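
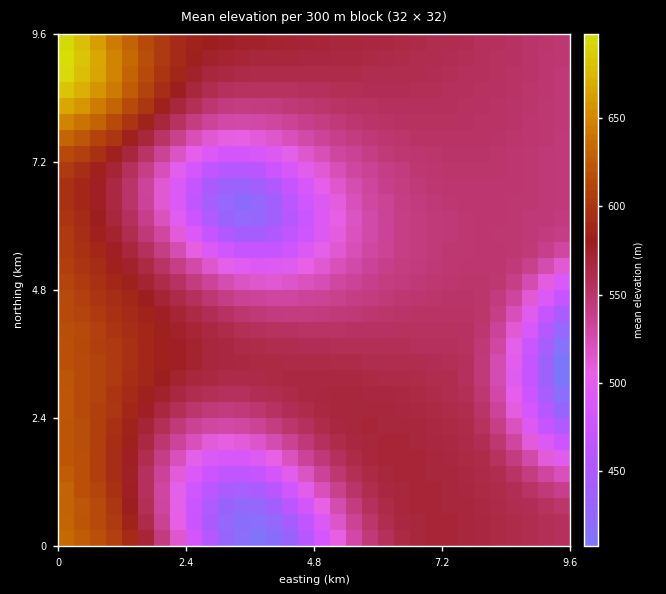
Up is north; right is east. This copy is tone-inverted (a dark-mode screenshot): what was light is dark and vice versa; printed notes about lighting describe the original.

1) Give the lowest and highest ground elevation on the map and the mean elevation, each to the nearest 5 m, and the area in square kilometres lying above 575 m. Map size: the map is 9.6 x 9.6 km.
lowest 395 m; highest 705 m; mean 550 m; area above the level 16.6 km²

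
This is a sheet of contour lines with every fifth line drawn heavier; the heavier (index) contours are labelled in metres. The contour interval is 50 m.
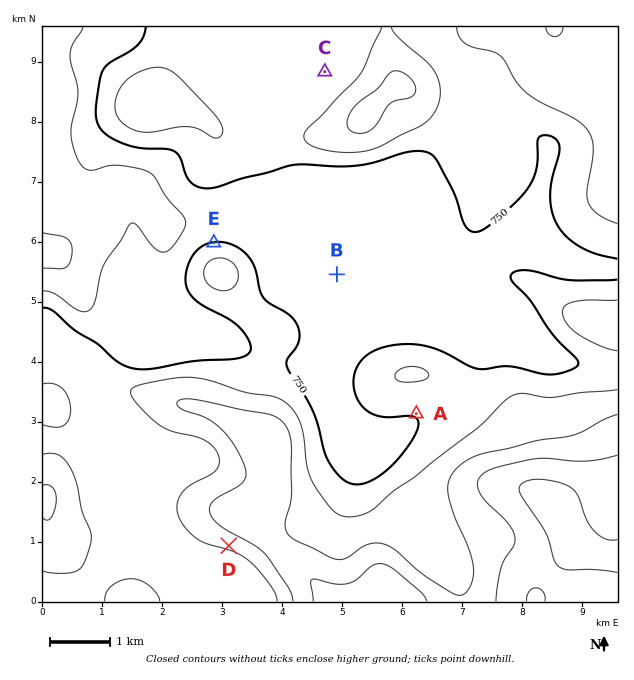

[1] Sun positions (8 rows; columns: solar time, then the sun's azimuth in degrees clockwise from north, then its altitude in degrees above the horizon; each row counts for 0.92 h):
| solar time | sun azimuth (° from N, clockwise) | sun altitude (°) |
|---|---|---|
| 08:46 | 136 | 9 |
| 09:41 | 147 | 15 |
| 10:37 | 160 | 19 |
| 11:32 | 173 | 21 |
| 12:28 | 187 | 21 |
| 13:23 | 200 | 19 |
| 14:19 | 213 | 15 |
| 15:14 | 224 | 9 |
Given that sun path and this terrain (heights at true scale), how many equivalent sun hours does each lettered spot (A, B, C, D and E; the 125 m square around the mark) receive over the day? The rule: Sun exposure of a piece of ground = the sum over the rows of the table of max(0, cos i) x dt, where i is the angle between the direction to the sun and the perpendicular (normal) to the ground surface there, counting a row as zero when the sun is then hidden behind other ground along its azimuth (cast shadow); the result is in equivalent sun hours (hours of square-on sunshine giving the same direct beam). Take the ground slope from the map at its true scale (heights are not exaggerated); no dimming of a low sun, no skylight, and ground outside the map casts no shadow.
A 2.3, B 2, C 2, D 3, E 0.9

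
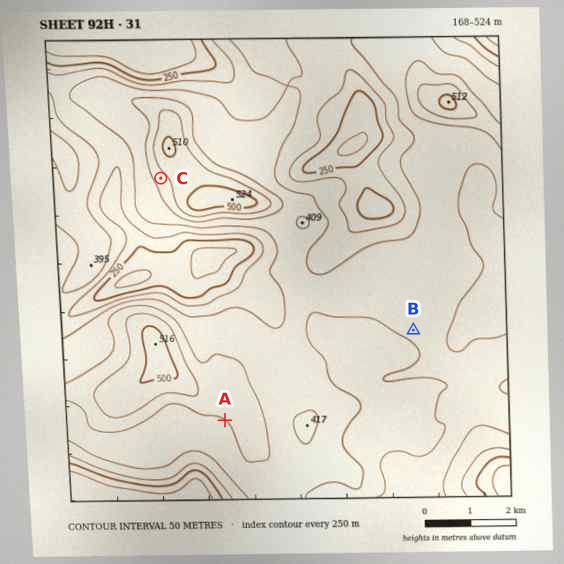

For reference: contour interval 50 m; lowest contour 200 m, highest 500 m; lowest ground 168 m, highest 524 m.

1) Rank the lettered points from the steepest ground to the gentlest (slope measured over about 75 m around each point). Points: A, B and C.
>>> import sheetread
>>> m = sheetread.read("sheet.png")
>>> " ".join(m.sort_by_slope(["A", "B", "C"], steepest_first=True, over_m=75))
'C A B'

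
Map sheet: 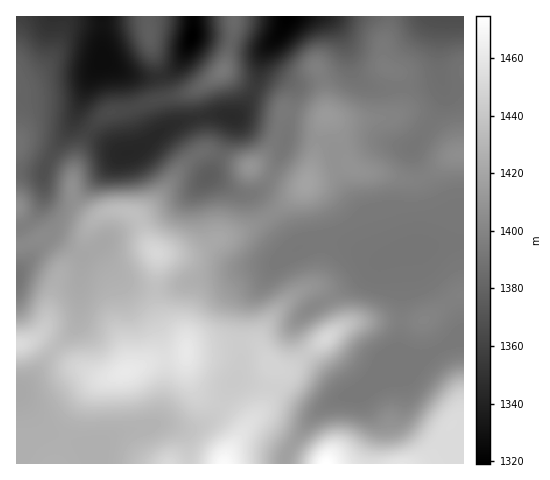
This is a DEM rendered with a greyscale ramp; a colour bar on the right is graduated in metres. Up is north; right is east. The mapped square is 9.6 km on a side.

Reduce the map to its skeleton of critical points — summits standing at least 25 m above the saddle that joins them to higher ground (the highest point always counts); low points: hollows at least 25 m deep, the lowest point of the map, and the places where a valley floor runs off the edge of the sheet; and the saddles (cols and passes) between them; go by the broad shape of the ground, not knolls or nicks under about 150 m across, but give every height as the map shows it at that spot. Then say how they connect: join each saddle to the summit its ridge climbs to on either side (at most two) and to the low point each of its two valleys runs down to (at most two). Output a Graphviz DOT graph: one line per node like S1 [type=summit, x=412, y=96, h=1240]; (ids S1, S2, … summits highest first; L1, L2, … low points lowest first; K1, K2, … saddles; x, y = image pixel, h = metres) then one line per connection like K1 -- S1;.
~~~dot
graph terrain {
  S1 [type=summit, x=327, y=463, h=1475];
  S2 [type=summit, x=224, y=462, h=1472];
  S3 [type=summit, x=223, y=70, h=1392];
  S4 [type=summit, x=150, y=32, h=1377];
  L1 [type=low, x=193, y=36, h=1319];
  L2 [type=low, x=287, y=19, h=1319];
  K1 [type=saddle, x=47, y=162, h=1368];
  K2 [type=saddle, x=90, y=130, h=1360];
  K3 [type=saddle, x=253, y=89, h=1355];
  K4 [type=saddle, x=159, y=76, h=1349];
  K1 -- S2;
  K1 -- L2;
  K1 -- L1;
  K2 -- S2;
  K2 -- S3;
  K2 -- L2;
  K2 -- L1;
  K3 -- S1;
  K3 -- S3;
  K3 -- L2;
  K4 -- S3;
  K4 -- S4;
  K4 -- L1;
}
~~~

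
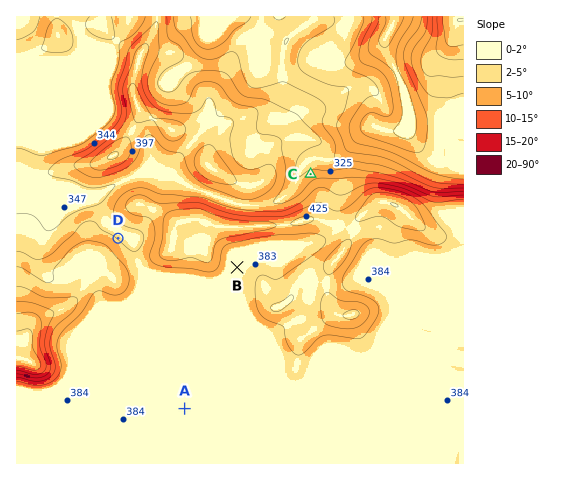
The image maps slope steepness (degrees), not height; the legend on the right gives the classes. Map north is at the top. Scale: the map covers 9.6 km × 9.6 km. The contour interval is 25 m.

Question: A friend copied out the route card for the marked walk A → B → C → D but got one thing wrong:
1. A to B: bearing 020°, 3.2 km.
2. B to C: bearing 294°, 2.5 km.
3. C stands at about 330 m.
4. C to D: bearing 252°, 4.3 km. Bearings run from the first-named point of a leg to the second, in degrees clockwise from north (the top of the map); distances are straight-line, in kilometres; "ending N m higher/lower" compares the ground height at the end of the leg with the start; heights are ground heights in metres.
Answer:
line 2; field bearing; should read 38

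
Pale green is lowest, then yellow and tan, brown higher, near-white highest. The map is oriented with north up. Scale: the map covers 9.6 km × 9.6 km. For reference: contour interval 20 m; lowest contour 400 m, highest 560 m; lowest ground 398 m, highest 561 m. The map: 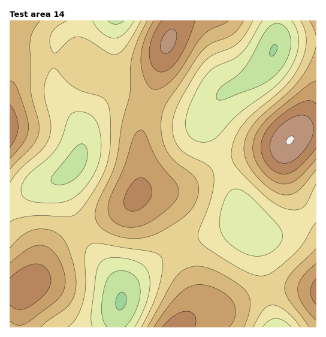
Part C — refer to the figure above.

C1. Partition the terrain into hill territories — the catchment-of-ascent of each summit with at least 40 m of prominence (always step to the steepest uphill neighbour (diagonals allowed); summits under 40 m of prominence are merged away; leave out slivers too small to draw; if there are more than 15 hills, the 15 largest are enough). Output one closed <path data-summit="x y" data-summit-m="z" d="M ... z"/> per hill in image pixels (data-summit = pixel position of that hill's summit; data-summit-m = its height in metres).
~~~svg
<path data-summit="168 42" data-summit-m="545" d="M277 20l-185 0-18 7-15 10-5 23 1 26 6 13 16 22 5 15-3 21-5 9-11 11-1 8 9 26 11 23 35 46 4 11 1 7 4-12 9-10 34-25 22-10 33-10 20-10-15-44-20-42-3-16 6-12 11-13 28-16 17-16 8-20z"/><path data-summit="290 141" data-summit-m="561" d="M316 20l-38 0-2 22-8 20-17 16-28 16-11 13-6 12 3 16 20 42 14 41 7 10 9 5 16 1 13-4 28-21z"/><path data-summit="25 288" data-summit-m="534" d="M64 175l-44 21-10 3 0 128 107 0 4-26-1-15-38-52-18-43z"/><path data-summit="176 327" data-summit-m="533" d="M245 222l-62 22-42 27-12 11-6 11-6 34 157 0-15-83-5-11z"/><path data-summit="10 128" data-summit-m="535" d="M91 20l-81 1 0 178 10-3 17-9 24-10 13-11 5-9 3-12-1-13-4-11-20-30-3-16 0-15 5-23 7-6z"/><path data-summit="316 292" data-summit-m="527" d="M316 209l-21 17-16 7-17 1-12-5 9 15 5 37 11 46 41 0z"/>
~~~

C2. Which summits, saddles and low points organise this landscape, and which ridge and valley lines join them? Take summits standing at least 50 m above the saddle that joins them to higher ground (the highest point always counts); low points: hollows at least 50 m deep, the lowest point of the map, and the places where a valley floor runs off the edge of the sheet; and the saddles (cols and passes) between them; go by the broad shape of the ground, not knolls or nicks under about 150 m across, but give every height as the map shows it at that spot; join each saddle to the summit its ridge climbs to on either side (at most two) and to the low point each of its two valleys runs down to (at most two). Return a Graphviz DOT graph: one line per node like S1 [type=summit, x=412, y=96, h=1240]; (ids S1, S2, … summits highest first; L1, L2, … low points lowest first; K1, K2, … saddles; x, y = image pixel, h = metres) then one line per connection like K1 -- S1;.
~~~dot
graph terrain {
  S1 [type=summit, x=290, y=141, h=561];
  S2 [type=summit, x=168, y=42, h=545];
  S3 [type=summit, x=10, y=128, h=535];
  S4 [type=summit, x=25, y=288, h=534];
  S5 [type=summit, x=176, y=327, h=533];
  S6 [type=summit, x=316, y=292, h=527];
  L1 [type=low, x=121, y=301, h=398];
  L2 [type=low, x=274, y=50, h=399];
  L3 [type=low, x=73, y=166, h=415];
  K1 [type=saddle, x=147, y=106, h=493];
  K2 [type=saddle, x=267, y=291, h=468];
  K3 [type=saddle, x=80, y=229, h=467];
  K4 [type=saddle, x=178, y=246, h=466];
  K5 [type=saddle, x=54, y=61, h=461];
  K6 [type=saddle, x=309, y=215, h=456];
  K7 [type=saddle, x=223, y=165, h=455];
  K1 -- S2;
  K1 -- L2;
  K1 -- L3;
  K2 -- S5;
  K2 -- S6;
  K2 -- L1;
  K2 -- L2;
  K3 -- S2;
  K3 -- S4;
  K3 -- L1;
  K3 -- L3;
  K4 -- S2;
  K4 -- S5;
  K4 -- L1;
  K4 -- L2;
  K5 -- S2;
  K5 -- S3;
  K5 -- L3;
  K6 -- S1;
  K6 -- S6;
  K6 -- L2;
  K7 -- S1;
  K7 -- S2;
  K7 -- L2;
}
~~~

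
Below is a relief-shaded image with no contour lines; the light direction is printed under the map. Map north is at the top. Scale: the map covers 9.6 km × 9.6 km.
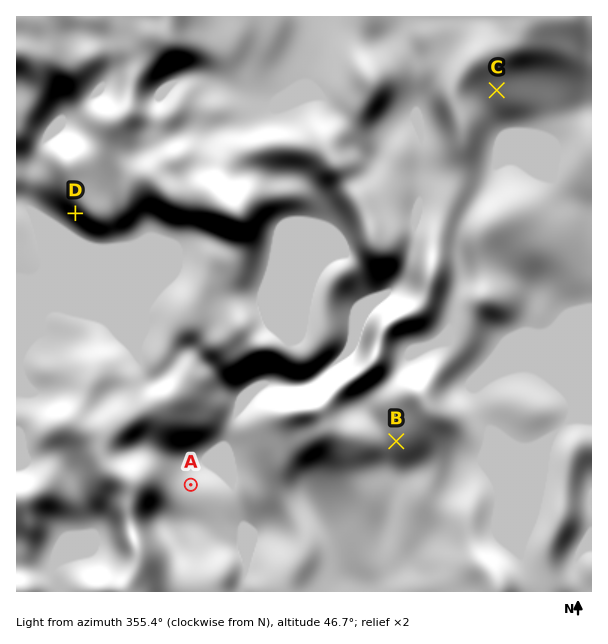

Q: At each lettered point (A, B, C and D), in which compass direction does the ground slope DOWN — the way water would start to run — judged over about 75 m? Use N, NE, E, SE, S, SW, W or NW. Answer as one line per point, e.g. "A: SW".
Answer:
A: NE
B: SW
C: S
D: SW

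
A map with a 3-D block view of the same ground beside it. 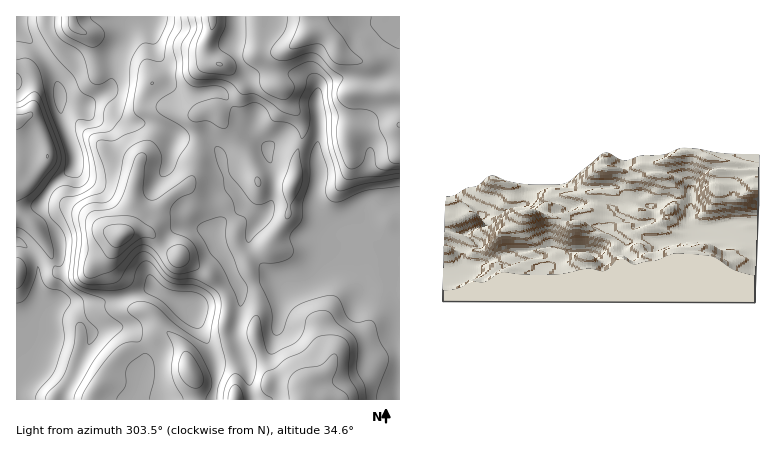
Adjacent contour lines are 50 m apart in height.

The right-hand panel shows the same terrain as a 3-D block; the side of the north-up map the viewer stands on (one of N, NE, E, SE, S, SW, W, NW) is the S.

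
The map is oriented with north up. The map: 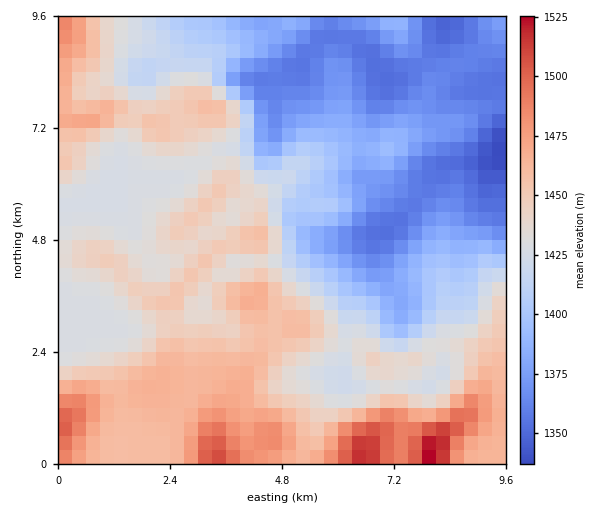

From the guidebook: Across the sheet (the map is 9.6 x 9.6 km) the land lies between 1335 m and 1530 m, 1420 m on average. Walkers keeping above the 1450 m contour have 25.2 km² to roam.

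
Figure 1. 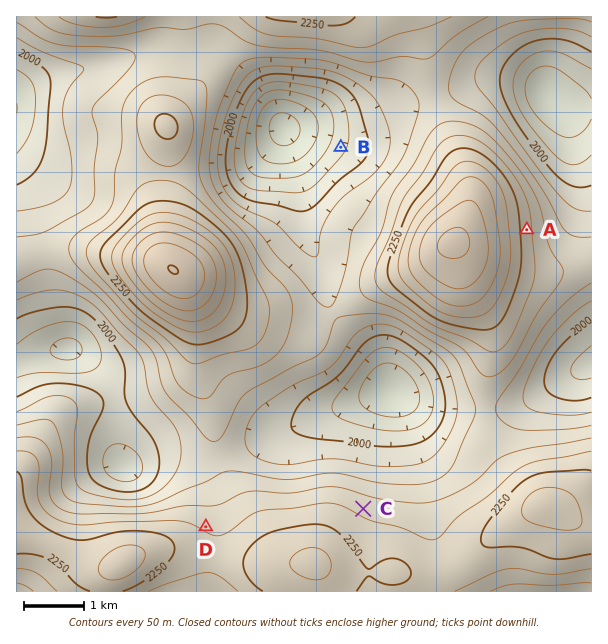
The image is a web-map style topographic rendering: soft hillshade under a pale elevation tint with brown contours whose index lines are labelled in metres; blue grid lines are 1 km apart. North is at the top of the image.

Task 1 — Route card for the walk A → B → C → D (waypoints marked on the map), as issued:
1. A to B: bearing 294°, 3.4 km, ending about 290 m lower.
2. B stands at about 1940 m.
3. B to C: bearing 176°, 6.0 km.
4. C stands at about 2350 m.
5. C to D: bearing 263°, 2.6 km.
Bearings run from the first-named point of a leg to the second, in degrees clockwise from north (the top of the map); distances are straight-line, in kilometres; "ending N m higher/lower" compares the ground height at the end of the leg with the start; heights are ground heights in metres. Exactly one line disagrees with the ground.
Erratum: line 4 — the height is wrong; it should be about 2190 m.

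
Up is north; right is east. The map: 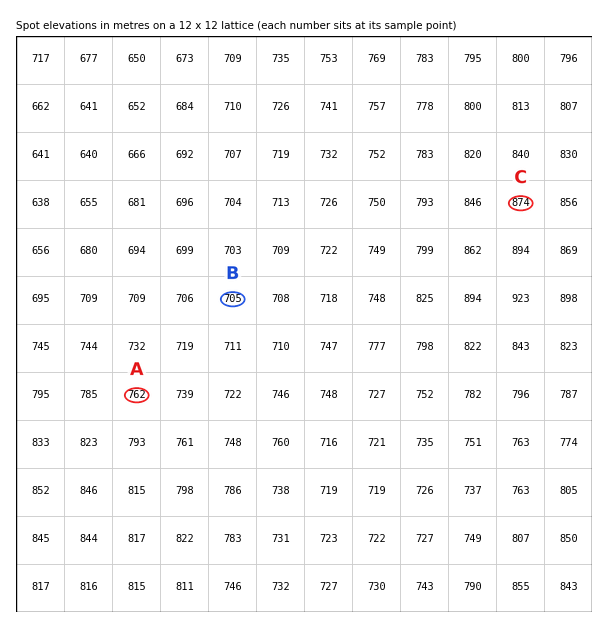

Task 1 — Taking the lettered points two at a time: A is higher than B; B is lower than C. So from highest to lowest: C A B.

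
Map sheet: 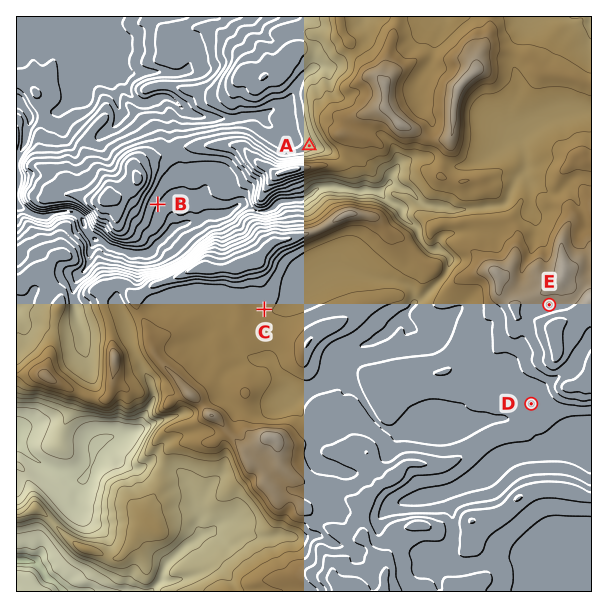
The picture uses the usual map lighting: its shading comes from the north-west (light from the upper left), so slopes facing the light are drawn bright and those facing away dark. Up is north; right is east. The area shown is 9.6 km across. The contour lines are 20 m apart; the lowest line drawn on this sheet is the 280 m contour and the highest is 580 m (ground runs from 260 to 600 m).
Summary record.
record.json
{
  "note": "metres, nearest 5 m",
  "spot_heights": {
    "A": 430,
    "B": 400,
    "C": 500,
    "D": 505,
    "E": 555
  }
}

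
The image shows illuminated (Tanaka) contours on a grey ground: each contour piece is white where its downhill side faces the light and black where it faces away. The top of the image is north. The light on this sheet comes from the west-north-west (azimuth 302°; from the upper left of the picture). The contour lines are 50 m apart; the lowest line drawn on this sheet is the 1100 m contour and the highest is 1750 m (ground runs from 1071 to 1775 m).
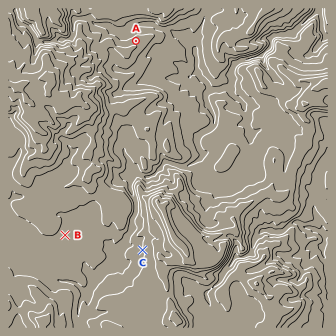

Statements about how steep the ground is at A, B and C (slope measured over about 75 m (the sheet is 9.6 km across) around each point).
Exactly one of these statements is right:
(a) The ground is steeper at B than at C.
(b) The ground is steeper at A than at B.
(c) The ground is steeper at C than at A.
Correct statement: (b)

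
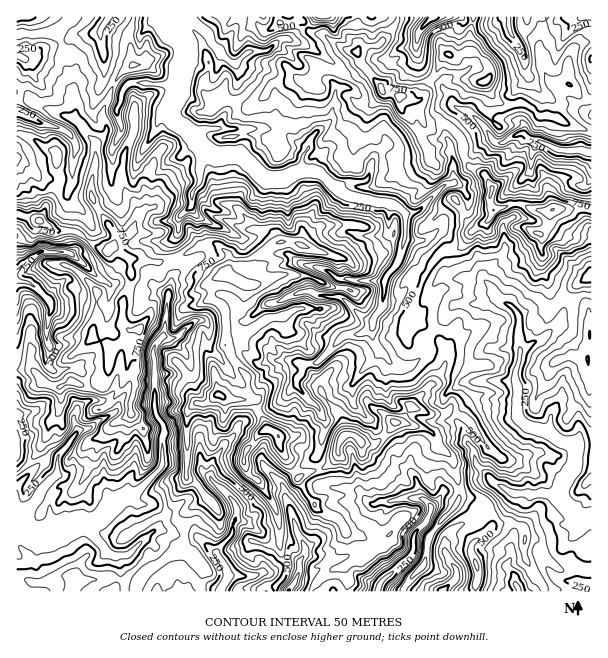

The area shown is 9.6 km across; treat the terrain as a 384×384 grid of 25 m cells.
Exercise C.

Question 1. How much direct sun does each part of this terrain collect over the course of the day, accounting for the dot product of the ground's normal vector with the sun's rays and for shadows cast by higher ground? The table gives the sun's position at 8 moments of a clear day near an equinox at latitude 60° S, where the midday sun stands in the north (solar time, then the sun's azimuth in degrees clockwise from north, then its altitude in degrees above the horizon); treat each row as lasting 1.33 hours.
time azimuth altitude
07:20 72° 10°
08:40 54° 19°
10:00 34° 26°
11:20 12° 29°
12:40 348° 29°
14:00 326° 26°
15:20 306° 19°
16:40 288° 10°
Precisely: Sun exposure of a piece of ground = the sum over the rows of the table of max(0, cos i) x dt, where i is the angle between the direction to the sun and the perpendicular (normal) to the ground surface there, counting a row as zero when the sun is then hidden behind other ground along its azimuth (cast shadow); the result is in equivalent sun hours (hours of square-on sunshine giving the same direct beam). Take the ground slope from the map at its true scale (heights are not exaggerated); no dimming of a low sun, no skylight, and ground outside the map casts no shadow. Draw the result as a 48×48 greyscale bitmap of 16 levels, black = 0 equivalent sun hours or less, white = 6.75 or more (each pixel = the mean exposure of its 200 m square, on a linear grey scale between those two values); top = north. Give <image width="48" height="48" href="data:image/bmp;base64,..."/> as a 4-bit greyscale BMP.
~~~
<image width="48" height="48" href="data:image/bmp;base64,Qk32BAAAAAAAAHYAAAAoAAAAMAAAADAAAAABAAQAAAAAAIAEAAATCwAAEwsAABAAAAAAAAAAAAAAABEREQAiIiIAMzMzAERERABVVVUAZmZmAHd3dwCIiIgAmZmZAKqqqgC7u7sAzMzMAN3d3QDu7u4A////AGVnhlRpdWZnNrypJpZGYxiEIFhmZTWquszLu9y8pnZlVEN6c4hGMRKVJDaIgkmFVrvM2pzNy3VZhDITY6qZYxAplySoRGmLmpu7zKYTq6ipJXMkUkhleEIjhEiYZHeqqamavJeUKKpzEYu4YxWDaJdCg0qkRYmZqoZniZvLg3YzQTdmUyE6usoxdDeqh7qpqnlkREi7y3gzMiJWQjS7rLzGO0R5zuqahlaHMlVpdnNlYyM3IoqIlminBqZ73M24RHRohFU0Z2QHYSJFEpmHUiMRJHrcYjNHdEcnqDISFJlmITSSFzEBElVzY1lhARSGmqRTNjIRIUhiJVYRFpcSElZDQ1gwFHlVeJYyZENBQiZiGKQDeFdlNERFQ7cjvaiaeIpBKVJiMyZiMroFc2eiamIhSpM83e7HV2VzEnYiQxUwQSqb7bnO/aITm4KczadSJWmmIhSEVBQgJALP7ciOx43HV2nKhzFYRDFGEXY4Ylp0AhF6vJO7eeqazKuphmY3ZFEDABI4QjjMmruniTe8vd79dsy4hnc0dlediodWYku7rai7d5qXrd7tyXiIZUdEZ3q3mJdnYRWYuY3Ltq2YjLus2nUzVYdiaJmKUohocluJtrh2QBXLmaVHqoi8t5vJeapWqEmHUXmJmIhkEZeLyVVneZdmd2zcualrypqGURB5qZdDV4VEaYd3i6l2hlN7qbtszLmcxCIDeJuEZiIjdXmXmrq6h3dXirpomamYqTcwOXSsyGdnE2mqiLzMx2h2istGaYi5eTmImHUxN4VAJUWpl1d3RFVXrJQ0hrmYdhenQ0ZTIAN4qVZoiphkQ0FHi1IhKHRHdle8ucurmYcQEzepZVQzU0JFVQR4dFJHeIZ73typkgAUqUSbkzIRNlNFIgAAAVh8zO6ne962ElruypV82WEAEkZhEUEABMy3ZVnO/pe93szNp4ZVe5QBEDRFViNc3HjLm8fddZve3MqHiYhqVpt0FKxkMq7KuG27k0SFmp7/393//stptVmnECVTQ//qhnuazJdanO3///zcpjJCSFeYyt///8zYirqMzcpK7+vd3fyFQxElFKZ5e+vc7buIepl6zMuo3vx1aschFoZjIRJt15rsird2eamIqb2YzLdBEiJFZIh2Rjjuzpv//WdpaamIe1aoZVRGVHaYYnd3iEjO3b2odkjddqd5aduWMhRohDZXVDVWp0qoWHIAAN22N9pYeLlDaGaZZBaFUiM2ZZySQhEhN3Iki6pYh4UhEzJGZTFlQQNHq9o0chZqyyWsqqlKlmi6dIhWZDNGZANVeFA0RWzJdKzJmpta6WaJusuVRSNIhlm8pjIDispmWsyauXphElZ6yqy5h5ciNtvvpFZ2iaeKq8y6qqqkJIaLnKqojJZmStyqoxe6qoaqm3epqpmryWZ4pzi9yLpUaGiIhWVt2mirmAFIu6eavNh5dkACe4Z7uVVmjO3d2Umrtoh2eIipnJdoY3NBAnrc/diFvt3MpYqp6+3cdljKiYeUSHnKls/uzdpln/t5mKuLvg=="/>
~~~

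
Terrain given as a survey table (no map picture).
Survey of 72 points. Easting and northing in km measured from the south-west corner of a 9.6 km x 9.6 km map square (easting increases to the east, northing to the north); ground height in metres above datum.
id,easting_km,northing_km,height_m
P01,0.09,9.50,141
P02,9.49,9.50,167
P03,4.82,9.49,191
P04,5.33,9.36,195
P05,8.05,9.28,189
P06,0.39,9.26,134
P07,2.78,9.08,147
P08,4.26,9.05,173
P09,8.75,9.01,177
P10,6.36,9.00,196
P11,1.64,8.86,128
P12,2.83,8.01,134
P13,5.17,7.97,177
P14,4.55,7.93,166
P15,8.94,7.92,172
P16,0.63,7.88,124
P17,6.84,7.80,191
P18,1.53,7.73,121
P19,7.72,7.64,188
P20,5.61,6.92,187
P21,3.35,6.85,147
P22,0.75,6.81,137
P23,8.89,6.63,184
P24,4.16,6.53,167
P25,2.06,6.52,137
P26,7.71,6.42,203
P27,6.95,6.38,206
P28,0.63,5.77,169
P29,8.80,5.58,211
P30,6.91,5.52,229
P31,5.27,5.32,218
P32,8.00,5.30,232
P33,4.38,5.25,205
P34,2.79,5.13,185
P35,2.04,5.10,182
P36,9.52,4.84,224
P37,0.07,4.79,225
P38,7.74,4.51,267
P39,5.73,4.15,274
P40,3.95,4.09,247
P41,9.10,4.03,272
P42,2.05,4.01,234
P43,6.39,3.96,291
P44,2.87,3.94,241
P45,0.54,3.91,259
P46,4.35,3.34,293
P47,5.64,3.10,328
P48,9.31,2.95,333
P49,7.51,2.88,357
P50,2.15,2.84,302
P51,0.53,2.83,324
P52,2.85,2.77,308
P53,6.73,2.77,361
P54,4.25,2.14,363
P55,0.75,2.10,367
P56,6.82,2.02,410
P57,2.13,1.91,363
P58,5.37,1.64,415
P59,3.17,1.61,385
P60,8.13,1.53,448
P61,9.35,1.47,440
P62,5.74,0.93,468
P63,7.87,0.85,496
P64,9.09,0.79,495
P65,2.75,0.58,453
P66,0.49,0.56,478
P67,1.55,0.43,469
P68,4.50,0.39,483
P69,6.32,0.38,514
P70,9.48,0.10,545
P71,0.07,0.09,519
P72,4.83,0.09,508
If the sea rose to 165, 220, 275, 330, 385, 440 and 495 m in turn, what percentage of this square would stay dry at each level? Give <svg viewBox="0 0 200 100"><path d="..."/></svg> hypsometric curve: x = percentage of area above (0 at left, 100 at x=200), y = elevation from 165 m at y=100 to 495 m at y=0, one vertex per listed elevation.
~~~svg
<svg viewBox="0 0 200 100"><path d="M165 100l-61-17-24-16-20-17-18-17-17-16-16-17"/></svg>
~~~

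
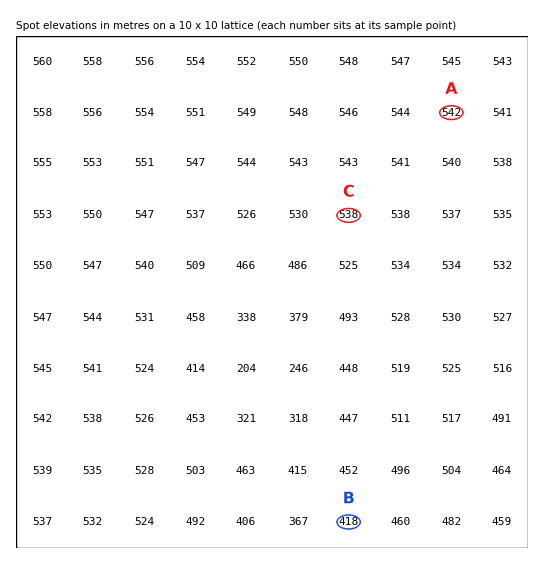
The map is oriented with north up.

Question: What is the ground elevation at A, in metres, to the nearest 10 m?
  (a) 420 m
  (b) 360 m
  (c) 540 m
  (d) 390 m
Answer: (c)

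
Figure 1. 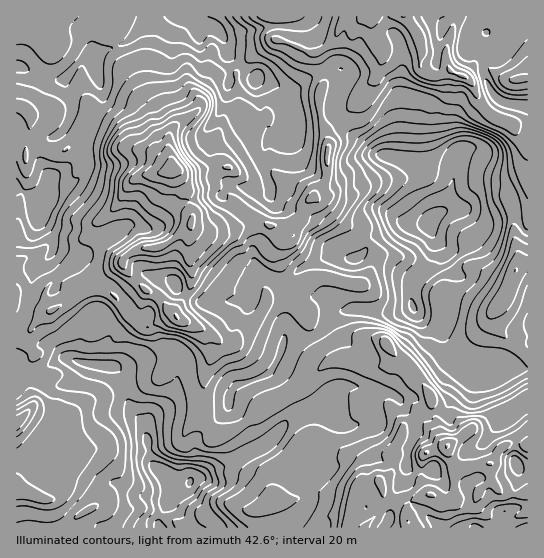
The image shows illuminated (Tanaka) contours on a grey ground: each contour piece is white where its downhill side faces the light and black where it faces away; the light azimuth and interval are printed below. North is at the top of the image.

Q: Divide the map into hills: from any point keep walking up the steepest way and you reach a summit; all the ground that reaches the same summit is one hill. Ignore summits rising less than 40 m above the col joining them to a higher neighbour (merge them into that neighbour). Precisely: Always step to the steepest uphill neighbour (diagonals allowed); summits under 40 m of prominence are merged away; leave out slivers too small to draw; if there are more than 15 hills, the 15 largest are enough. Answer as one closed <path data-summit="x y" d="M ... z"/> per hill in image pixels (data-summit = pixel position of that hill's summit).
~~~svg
<path data-summit="171 166" d="M194 16l-178 1 0 345 11 11 12 0 22-14 10 0 15 5 28 3 6 7 9 31 15 20 8 38 24 20-9 17-26-4-27-13-7 1-21 15-18 18-6 11 147 0 3-10-23-25 0-11 24-13 16-4 30-16-14-28-17-16 4-15 6-6 5 0 24-9 9-12 9-20 13 0 20-8 11-16 9-7 31-1 29 2 13-5 1-19 20-27 3-21-6-19 16-15 7-20 2-18-36-5-43-11-26-20-12-11-4-8 0-11 10-25-1-9-11-1-12 4-22 16-11 3-17-10-12-1-18-17-11-8-7-20-11-8-7 0-2 2z"/><path data-summit="447 446" d="M413 307l-15 6-29-2-31 1-9 7-11 16-20 8-13 0-9 20-9 12-24 9-5 0-6 6-4 15 17 16 14 28-30 16-16 4-24 13 0 11 23 25-2 10 318-1 0-157-15-3-12 5-6 0-8-4-22 0-14-15-8-16-3-12-18-8-7-6z"/><path data-summit="403 17" d="M471 16l-276 0 0 2 7 10 8-1 5 2 9 10 4 16 11 8 18 17 12 1 17 10 11-3 22-16 12-4 11 1 1 9-8 20-2 16 4 8 12 11 26 20 43 11 36 5-2 18-9 24 20-2 22 12 29-4 13 16 1-126-25-4-12-12-8-18 0-8 6-8 3-10-6-15-12 1-3-3z"/><path data-summit="17 423" d="M71 359l-10 0-22 14-12 0-9-10-2 0 1 165 44 0 7-11 18-18 21-15 7-1 23 12 25 5 5 0 4-3 5-12-11-13-13-9-8-38-16-23-9-31-8-6-25-1z"/><path data-summit="517 270" d="M463 209l-16 0-16 10-2 8 6 14-3 21-20 27 0 17 3 5 7 6 18 8 3 12 8 16 14 15 22 0 8 4 6 0 12-5 14 2 1-135-14-17-29 4z"/><path data-summit="518 79" d="M527 24l-26 24-11-8 2 11-9 14 1 12 11 20 8 6 22 4 3-1z"/>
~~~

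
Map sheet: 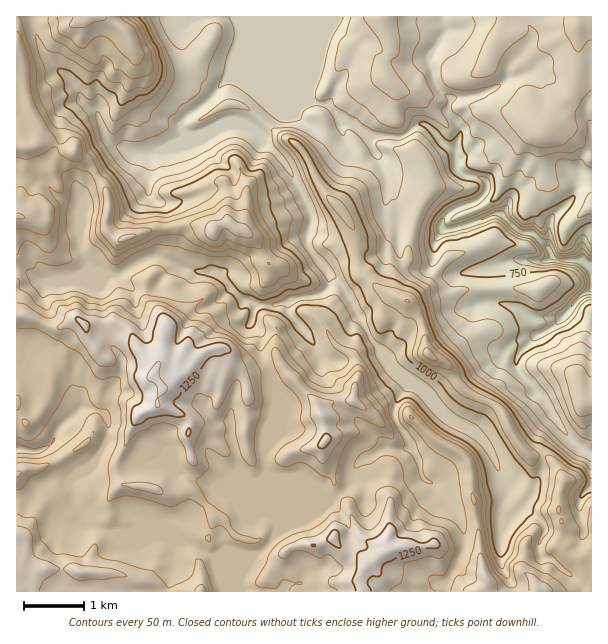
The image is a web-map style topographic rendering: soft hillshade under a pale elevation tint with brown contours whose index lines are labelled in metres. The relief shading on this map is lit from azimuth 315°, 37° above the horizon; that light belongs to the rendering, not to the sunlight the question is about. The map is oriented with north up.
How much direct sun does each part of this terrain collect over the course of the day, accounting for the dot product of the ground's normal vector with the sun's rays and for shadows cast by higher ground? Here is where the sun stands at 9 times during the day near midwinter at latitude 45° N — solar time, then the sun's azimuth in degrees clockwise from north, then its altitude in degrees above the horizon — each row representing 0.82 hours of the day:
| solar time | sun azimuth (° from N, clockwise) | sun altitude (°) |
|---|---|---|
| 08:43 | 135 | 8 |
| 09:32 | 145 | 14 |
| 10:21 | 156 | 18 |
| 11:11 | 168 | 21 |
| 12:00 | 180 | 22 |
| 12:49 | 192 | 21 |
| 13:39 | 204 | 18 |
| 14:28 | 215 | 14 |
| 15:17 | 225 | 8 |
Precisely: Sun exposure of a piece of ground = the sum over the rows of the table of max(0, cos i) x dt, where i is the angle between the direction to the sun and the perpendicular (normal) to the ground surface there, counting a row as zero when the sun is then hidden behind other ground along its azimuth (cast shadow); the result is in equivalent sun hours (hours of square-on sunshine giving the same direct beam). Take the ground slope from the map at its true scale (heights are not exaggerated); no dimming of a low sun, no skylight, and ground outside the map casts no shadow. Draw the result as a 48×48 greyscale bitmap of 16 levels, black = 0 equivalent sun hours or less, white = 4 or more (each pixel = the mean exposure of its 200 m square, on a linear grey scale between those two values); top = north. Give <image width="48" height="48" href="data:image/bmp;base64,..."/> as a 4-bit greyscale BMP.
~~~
<image width="48" height="48" href="data:image/bmp;base64,Qk32BAAAAAAAAHYAAAAoAAAAMAAAADAAAAABAAQAAAAAAIAEAAATCwAAEwsAABAAAAAAAAAAAAAAABEREQAiIiIAMzMzAERERABVVVUAZmZmAHd3dwCIiIgAmZmZAKqqqgC7u7sAzMzMAN3d3QDu7u4A////AIiYmpmaqWRFaIiph4iZh6qYd2NZM4ZEWIipqZh0NGZVZ4ZomYdVeph3m2V0F2EkiIdDISESRnd1d4doyruqeLzdy4ZjETJKmIZENGZndndomJqEbNzIZom824VTI2WYZYZWZkZ3h4iYioZ2IRN1Y0USM0ZkMjc3dSV3d3mYiIh3mWdndCIUQkQxAUZlQxOJZ0WIiIiIiaqIdnh3d3UmNFVDI1eGVUenRnd4eIirztu5V4iIh3d0VnZVVXh3ZnRWUrh3d3e9yWeGeIiIiIiUVTJVV4hlZnZotbuoh2djI1d5mIiIiJuHdlZ2iId2Z5l1VSR6qXeHd3jJiZqKy8yodnZmiZlVeduBAQACi5V6iIiGmZh2e9y6mFRIq7QmjKUgAtuENZdqmZu6lph3Qze8uap6thA3qyAAJ7uYVWZq67mKiIiId3ZXe9W8MANotSESe3eqdTZ4z/xlmYiId6h3vFSjAUi7gyM2vYeKmJmVSIZnqpuYeIRrtDQRNq3aISNpmmeJmYhml6qqmpd4m0AEZDMDWcpAAkWJl3iImaqaqXrKmaZ4txAjVTNXrJIAI0iphXh4mr23Z4eKiJZpYjIRE0ad/5MhI2iGRId4q8iKhmZpmXRHQ0V2NGedxBJFRSIQEoiJrIepVXVjRSEzREeERYp1IRRnhjASIqvNy4iGJoYzAAA1U2hUN8mWMjNoiGQREstEllVRJVQRIkRjN6dVOKmYQzM0VXZAFDEUEAASMwA0RjQQJTNFiovIVVVDRp3YJDMgAAACIANHg2rupSA1qphDVniZvMvNgFNDIjM1ZUQyJpnO/thKyEEANDRFVUWapliIh2Z0NkIzWHmqtzSKhCIiJ3VEMhARE6nMqIraU1mr3MuFM0eodENnRau5hSAAFpvJeK3//Lvf//6UAlupmWVmQkaaq7Qc7M24Z71q7+3dzetlZUSKl2VYYAElYQSq3OuZd3ggA1eGWVQliWaqZEZpk1EAEs2GvWZ4h2dgAAAAAyRVVWnHVWd43UiWObzFW1VFh4ZBACQyESVmZYx0Vmd3v/pJ94rLZmVJiZVDIkNWZDZ2RacRNmZ3iqqlvImqhXioq5EiMgABRFJkN5MQJFZ3dRFrm6mGiJma7WISMyERA2ETWnMzRFeIZVjMq6qZzM25tyI1VVQxEgAEvENFVYmHQ2iJms3/6maGNER4mIZlMAJHoxRlVkETJripq93MuWhSAUe5qpeIZEVzACVlat6BW5m7upiJmHdCI1fMqYlWqppSEVZoqqme6Ky7mHZneYVWVIedu6mmSJRGZjSKqZrNqnZmZnZnmoZneryt/rmaYzV4h3mYmqqYd8uERmZnmodli8zc3bmJlmeIiHaXiZdVWqvNlUZomYd4vPu8yXeIiIiIiIeJd2ZlZ2aJqZeIiYWL3ru7lkVomIiIiId4h3mHdmVomYmYiFWd3KupUkVmmYiIiIdnh4iJlmZnmpiZmUaL27umM0ZmeIiIiIdWiZd3iGZmeIiImlaIibpRJFZ2RXiIiId1iZh3iJl2d4iIeA=="/>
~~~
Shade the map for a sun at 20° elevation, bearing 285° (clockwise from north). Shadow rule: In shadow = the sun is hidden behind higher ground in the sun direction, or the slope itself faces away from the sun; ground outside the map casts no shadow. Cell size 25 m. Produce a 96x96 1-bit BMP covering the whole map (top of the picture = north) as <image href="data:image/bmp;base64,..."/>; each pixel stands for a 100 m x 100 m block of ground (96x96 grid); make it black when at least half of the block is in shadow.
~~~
<image width="96" height="96" href="data:image/bmp;base64,Qk2+BAAAAAAAAD4AAAAoAAAAYAAAAGAAAAABAAEAAAAAAIAEAAATCwAAEwsAAAIAAAAAAAAA////AAAAAAAAAAAAgAAAAAAAAAAAAAAAAAAAAAAAwAAAAAAAAAAAAAABwAAAAAAAAAAAAAABwAAAAAAAAAAAAAADwAAAAAAAAAAAAAADwAAAAAAAAAAAAADDwgAAAAAAAAAAAADDxgAQAAAAAAAAAAGHwgAQAAAAAAAAAAAHwQAAAAAAAAAAAAAHwAAAAAAAAAAAAAAHwAAAAAAAAAAAAAAHwAAAAAAAAAAAAAAHwAAAAAAAAAAAAQAHwAwAAAAAAAAAAYAHgA4AAAAAAAAAAAAHgA4AAAAAAAAAAAAPgA8AAAAAAAAAAAAPgAMAAAAAAAAAAAAPgAMAAAAAAAAAAAAPgAMAAAAAAAAAAAAPAAgAAAAAAAAAAAAOABgAAAAAAAAIAAAcADAAAAACAAAPAAAAACAAAAAGAAACAAAADAAAAAAAAAAAAYAAHgAAAAAAAAAAAwcAHwAAAAAAAAAABx4APwAAAAAAAAAABxwAPgAAAAAAAAAABjgAOAAAAAAAMAAAAgAAYAAAAAAAEIAAcAAAAAAAAAAAEAAAeAAAAAAAAAAAAAAAfgAAAAAAAAAAAAGAfgAeAAAAAAAAAAAAPAA/AAAAAAAAAAAAMAB+AAAAAAAAAAAAIAD4AAAAAAAABAAAMAHwAAAAAAAABAAAEAfgAAAAAAAADAAAIAfAAAAAAAAACAAAIA/AAAAAAAAwAAAAAA/AAAAAAAAQAAQAAA/AAIAAAAAAAAAAAA/AAAAAAAAAAAAAAA/AAPAAAAAAAAAAAB+AAHgAAAAAAAAAAB8AABwAAAAAQBwAAB4AAB8AAAAAABwgAAwAAA8AAAAAAAAwAAAAAAMAAAAAAAAAAAAAAAMAAAAAAAPAAAAAAAcAAAAAAAPAABgAAAIAAAAAAAGAABwAAd4AAHgAAAAAABwAA94AAD4AADwACDwAA44AAB8AIH4ACB4AAw4BAAIAAHgAAB8AEIQDgAAAAPAAAB/AdIADwIAAAeAAMB/4RIADwPAAAeAAcA+fAIADgPgAAcAAMA/HwAABAPgAAcAAAAfhwAAAAPwAAYAAAAP4wAAAgPgAAYAAAAAOQAAAgfAAAYAAAAAGAAAAAeAAAAAAAAAAAAAAAcAAAHAQAADAAAAAA+AAAiA4AAHAAAAAB+AAAwA4AAGAAAAAH+AAAgBwAACAAAAAP+AAAADgAAAAAAAAP8AAAADAAAYAAAAAHwAAAAAAAAQAAAAAHgAAAAAAAABAAAEEDAAAAAAAAOAAAAAGDAAAAAAAAGAAAAAEAAAAAAAAAAAAAAAAAAAAAAAAAAAAAAAYAAAAAAAAAAAAAAAQAAPAAAAAAAAAAAAwAAPwAAAAAAAAAAA4AAP4AAAAAAAAAAA4AAH4AAAAAAAAAAA4AAH4AAAAAAAAAAA4AAH4AAAAAAAAAAA4AAP4AAAAAAAAAAB4AAP4AAAAAAAAAABwAAPwAAAAAAAAAABwAAfwAAAAAAAAAABgAA/gAAAAAAAAAABAAA/AAAAAAAAAAABAAA+AAAAAAAAAAAAAAD8AAAAAAAAAAAA="/>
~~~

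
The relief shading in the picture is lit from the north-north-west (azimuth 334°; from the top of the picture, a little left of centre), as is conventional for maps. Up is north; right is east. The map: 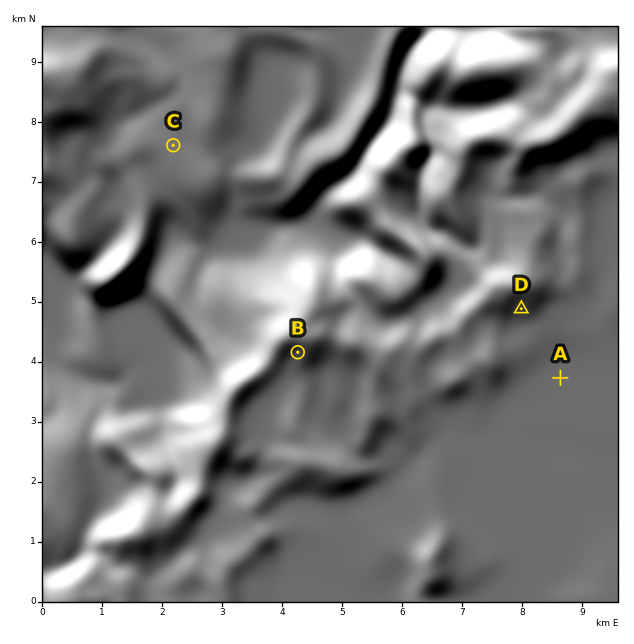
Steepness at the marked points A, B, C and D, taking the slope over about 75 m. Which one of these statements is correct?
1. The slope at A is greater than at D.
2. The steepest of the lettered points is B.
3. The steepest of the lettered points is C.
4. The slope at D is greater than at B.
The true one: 2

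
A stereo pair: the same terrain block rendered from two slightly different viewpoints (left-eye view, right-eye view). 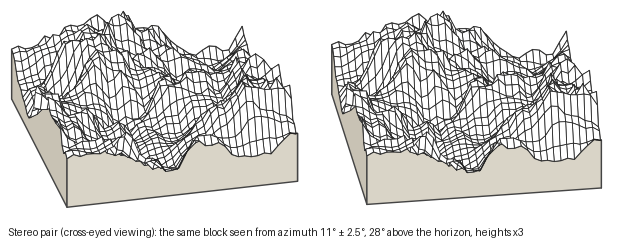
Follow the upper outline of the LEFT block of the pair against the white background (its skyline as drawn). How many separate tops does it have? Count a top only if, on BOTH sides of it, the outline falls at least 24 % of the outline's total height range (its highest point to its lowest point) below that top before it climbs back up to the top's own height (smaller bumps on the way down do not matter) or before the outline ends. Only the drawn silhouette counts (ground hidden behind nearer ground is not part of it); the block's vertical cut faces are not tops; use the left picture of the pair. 2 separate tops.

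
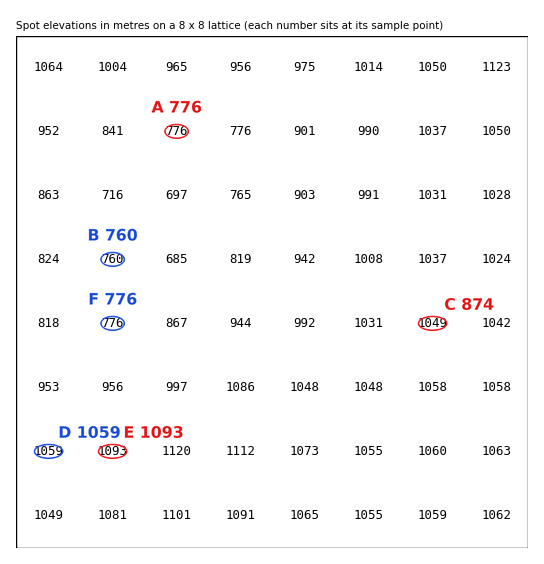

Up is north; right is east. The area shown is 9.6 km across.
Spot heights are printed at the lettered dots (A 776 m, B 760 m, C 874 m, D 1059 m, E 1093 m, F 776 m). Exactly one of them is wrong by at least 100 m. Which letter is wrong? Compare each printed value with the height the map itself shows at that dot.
C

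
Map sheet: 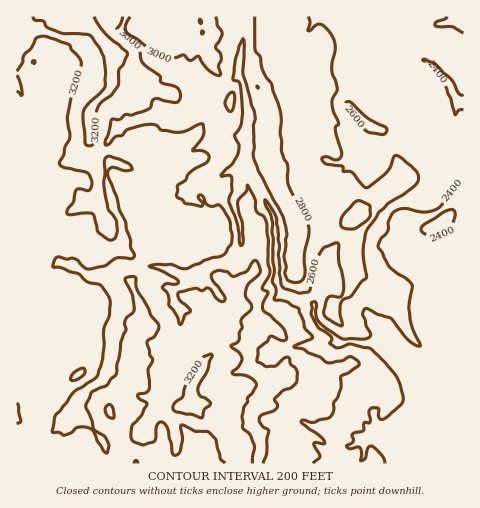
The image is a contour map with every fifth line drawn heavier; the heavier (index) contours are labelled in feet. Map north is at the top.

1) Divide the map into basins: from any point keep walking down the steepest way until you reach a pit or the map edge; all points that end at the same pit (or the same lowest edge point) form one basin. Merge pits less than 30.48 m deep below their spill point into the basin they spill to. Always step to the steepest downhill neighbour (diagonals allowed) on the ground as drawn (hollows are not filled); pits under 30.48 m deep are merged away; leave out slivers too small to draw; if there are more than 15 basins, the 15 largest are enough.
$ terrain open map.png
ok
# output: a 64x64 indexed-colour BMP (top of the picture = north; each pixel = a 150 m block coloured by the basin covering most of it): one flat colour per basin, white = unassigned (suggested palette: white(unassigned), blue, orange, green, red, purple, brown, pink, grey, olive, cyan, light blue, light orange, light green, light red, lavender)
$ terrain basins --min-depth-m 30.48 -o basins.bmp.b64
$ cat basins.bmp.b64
<image width="64" height="64" href="data:image/bmp;base64,Qk12CAAAAAAAAHYAAAAoAAAAQAAAAEAAAAABAAQAAAAAAAAIAAATCwAAEwsAABAAAAAAAAAA////ALR3HwAOf/8ALKAsACgn1gC9Z5QAS1aMAMJ34wB/f38AIr28AM++FwDox64AeLv/AIrfmACWmP8A1bDFABEREREREREREREREREREREREREREREREREREREREREREREREREREREREREREREREREREREREREREREREREREREREREREREREREREREREREREREREREREREREREREREREREREREREREREREREREREREREREREREREREREREREREREREREREREREREREREREREREREREREREREREREREREREREREREREREREREREREREREREREREREREREREREREREREREREREREREREREREREREREREREREREREREREREREREREREREREREREREREREREREREREREREREREREREREREREREREREREREREREREREREREREREREREREREREREREREREREREREREREREREREREREREREREREREREREREREREREREREREREREREREREREREREREREREREREREREREREREREREREREREREREREREREREREREREREREREREREREREREREREREREREREREREREREREREREREREREREREREREREREREREREREREREREREREREREREREREREREREREREREREREREREREREREREREREREREREREREREREREREREREREREREREREREREREREREREREREREREREREREREREREREREREREREREREREREREREREREREREREREREREREREREREREREREREREREREREREREREREREREREREREREREREREREREREREREREREREREREREREREREREREREREREREREREREREREREREREREREREREREREREREREREREREREREREREREREREREREREREREREREREREREREREREREREREREREREREREREREREREREREREREREREREREREREREREREREREREREREREREREREREREREREREREREREREREREREREREREREREREREREREREREREREREREREREREREREREREREREREREREREREREREREREREREREREREREREREREREREREREREREREREREREREREREREREREREREREREREREREREREREREREREREREREREREREREREREREREREREREREREREREREREREREREREREREREREREREREREREREREREREREREREREREREREREREREREREREREREREREREREREREREREREREREREREREREREREREREREREREREREREREREREREREREREREREREREREREREREREREREREREREREREREREREREREREREREREREREREREREREREREREREREREREREREREREREREREREREREREREREREREREREREREREREREREREREREREREREREREREREREREREREREREREREREREREREREREREREREREREREREREREREREREREREREREREREREREREREREREREREREREREREREREREREREREREREREREREREREREREREREREREREREREREREREREREREREREREREREREREREREREREREREREREREREREREhERERERERERERERERERERERERERERERERERERERERIiIRERERERERERERERERERERERERERERERERERERERIiIiEREREREREREREREREREREREREREREREREREREREiIiIhERERERERERERERERERERERERERERERERERERESIiIiIRERERERERERERERERERERERERERERERERERERIiIiIiERERERERERERERERERERERERERERERERERERIiIiIiIREREREREREREREREREREREREREREREREREREiIiIiIhERERERERERERERERERERERERERERERERERESIiIiIiERERERERERERERERERERERERERERERERERESIiIiIiIRERERERERERERERERERERERERERERERERESIiIiIiIhEREREREREREREREREREREREREREREREREiIiIiIiIiEREREREREREREREREREREREREREREREREiIiIiIiIiIREREREREREREREREREREREREREREREREiIiIiIiIiIhEREREREREREREREREREREREREREREREiIiIiIiIiIiEREREREREREREREREREREREREREREREiIiIiIiIiIiIRERERERERERERERERERERERERERERIiIiIiIiIiIiIhERERERERERERERERERERERIiERERIiIiIiIiIiIiIiEREREREREREREREREREREREiIiIiEiIiIiIiIiIiIiIRERERERERERERERERERERESIiIiIiIiIiIiIiIiIiIhERERERERERERERERERERERIiIiIiIiIiIiIiIiIiIiERERERERERERERERERERERESIiIiIiIiIiIiIiIiIiIREREREREREREREREREREREREiIiIiIiIiIiIiIiIiIhERERERERERERERERERERERESIiIiIiIiIiIiIiIiIiERERERERERERERERERERERERIiIiIiIiIiIiIiIiIiIREREREREREREREREREREREREiIiIiIiIiIiIiIiIiIhERERERERERERERERERERERERIiIiIiIiIiIiIiIiIi"/>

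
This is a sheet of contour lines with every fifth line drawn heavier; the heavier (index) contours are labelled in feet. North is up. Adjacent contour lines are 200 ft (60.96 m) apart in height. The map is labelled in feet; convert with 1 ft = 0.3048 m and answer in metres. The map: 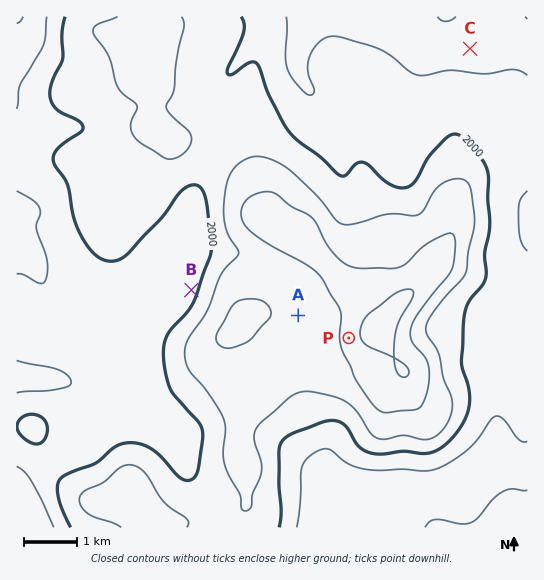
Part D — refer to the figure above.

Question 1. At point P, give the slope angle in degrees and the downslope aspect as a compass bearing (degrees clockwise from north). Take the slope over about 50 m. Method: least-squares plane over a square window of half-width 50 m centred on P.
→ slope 9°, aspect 262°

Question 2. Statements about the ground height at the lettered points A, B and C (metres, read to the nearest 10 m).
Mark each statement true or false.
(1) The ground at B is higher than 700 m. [false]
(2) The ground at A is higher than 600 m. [true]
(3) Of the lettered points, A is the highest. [true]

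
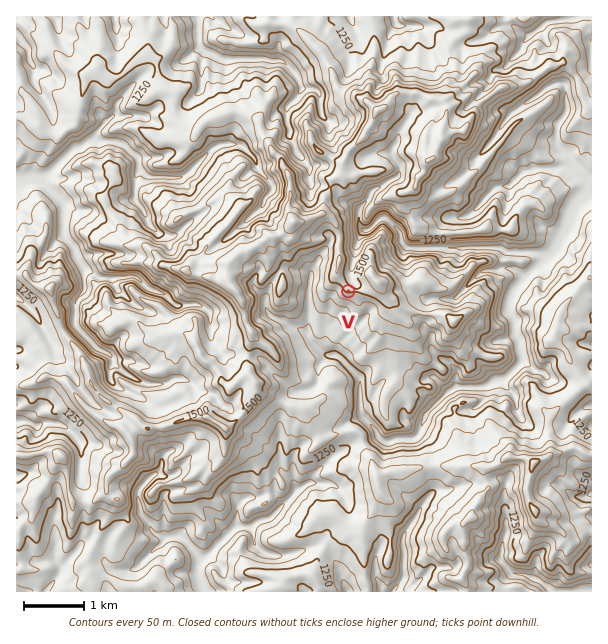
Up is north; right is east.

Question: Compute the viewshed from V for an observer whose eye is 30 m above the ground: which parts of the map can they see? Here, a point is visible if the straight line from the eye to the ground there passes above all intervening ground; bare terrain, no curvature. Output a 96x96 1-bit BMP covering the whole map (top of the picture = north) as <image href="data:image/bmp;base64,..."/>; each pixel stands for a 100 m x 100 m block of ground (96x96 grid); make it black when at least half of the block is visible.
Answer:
<image width="96" height="96" href="data:image/bmp;base64,Qk2+BAAAAAAAAD4AAAAoAAAAYAAAAGAAAAABAAEAAAAAAIAEAAATCwAAEwsAAAIAAAAAAAAA////AAAAAAAAAAB4A+QYAAAAAAAAAAH4IBw4AAQAAAAAAAHAQD54AAMAAAAAAAAAB//wAAAAAAAAAAAAD//wAAAAAAAAAAAAB4DwAAAAAAAAAAAABAAgAAgAAAAAAAAABAAAAAwAAAAAAAAAADgAQA4AAAAAAAAAAB8HwA4AAAAAAAAAAA+DwAcAAAAAAAAAAAfD4AfgBAAAAAAAAAP/4AP4BgAAAAAAAAD/4AP4BgAAAAAAAAB/wAH4DgAAAAAAAAB/4gH8DAAAAAAAAAAIxAA8CAAAAAAAAAAAfAAGCAAAAAAAAAAAOAAABAAAAAAAAAAAPAAABAAAAAAAAAAH//PCBAAAAAAAAAAD////hgAAAAAAGAAB/////4AAAAAAGAAA////7/MAAAAAEYBAeB//7/8AAAAAAwA4cA//798AAAAAHoA/4Af//4gAAAAAMMBH4IP/z4AAAAAAAMAYxwP/x4AAAAABAAC6zgP/x8AAAAAAAAP8/kHHx+AAAAAAAB///kDwA4AAAAAAAP//7OAAAAAAAAAAAPz/ruAAAAAAAAAAAPD/v8gAAAAAAAAAAcf/n8AAAAAAAAAAAQf/H8AAAAAAAAAAAA/+D8AAAAAAAAAAAA/8h4AAAAAAAAAAAB/x4QAAAAAAAAAAAD/h8UAAAAAAAAAAAH/f8UAAAAAAAAAAAf//60AAAAAAAAAAAf//+kAAAAAAAAAAA////gGAAAAAAAAAA+P/vwHAAAAAAAAAA4O/ngAAAAAAAAAAAw8//AAAAAAAAAAABw8f/AAAAAAAAAAABw8f+AAAAAAAAAAADg8f+AAAAAAAAAAADA8P8AAAAAAAAAAAHk8H8AAAAAAAAAAAHz4H4AAAAAAAAAAAHj4HwAAAAAAAAAAADz4DIAAAAAAAAAAAB/4AIAAAAAAAAAAAAf8AAAAAAAAAAAAAAHeDAAAAAAAAAAAAAAMDAAAAAAAAAAAAAAeAAAAAAAAAAAAAAAPHAAAAAAAAAAAAAABgYAAAAAAAAAAAAAAA8AAAAAAAAAAAAAAA2AAAAAAAAAAAAAABzwAAAAAAAAAAAAAD44AAAAAAAAAAAAAD8CAAAAAAAAAAAAAH+CAAAAAAAAAAAAAD/CAAAAAAAAAAAAADBgAAAAAAAAAAAAADADwAAAAAAAAAAAABAPAAAAAAAAAAAAABAPAAAAAAAAAAAAAA4DAAAAAAAAAAAAAAcLAAAAAAAAAAAAAAOOAAAAAAAAAAAAAAEEAAAAAAAAAAAAAAH8AAAAAAAAAAAAAAH8AAAAAAAAAAAAAABGAAAAAAAAAAAAAAAHgAAAAAAAAAAAAAAPgAAAAAAAAAAAAAAAAAAAAAAAAAAAAAAAAAAAAAAAAAAAAAAAAAAAAAAAAAAAAAAAAAAAAAAAAAAAAAAAAAAAAAAAAAAAAAAAAAAAAAAAAAAAAAAAAAAAAAAAAAAAAAAAAAAAAAAAAAAAAAAAAAAAAAAAAAAAAAAAAAAAAAAAAAAAAAAAAAAAAAAAAAAAAAAAAAAAAAAAAAAAAAAAAAAAA="/>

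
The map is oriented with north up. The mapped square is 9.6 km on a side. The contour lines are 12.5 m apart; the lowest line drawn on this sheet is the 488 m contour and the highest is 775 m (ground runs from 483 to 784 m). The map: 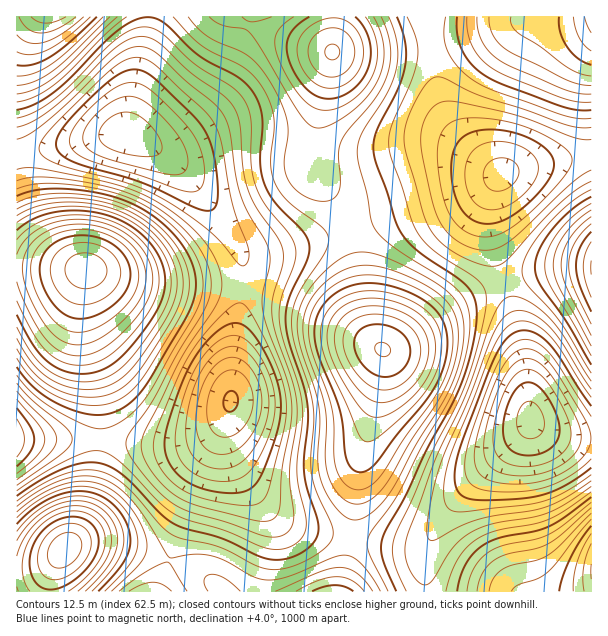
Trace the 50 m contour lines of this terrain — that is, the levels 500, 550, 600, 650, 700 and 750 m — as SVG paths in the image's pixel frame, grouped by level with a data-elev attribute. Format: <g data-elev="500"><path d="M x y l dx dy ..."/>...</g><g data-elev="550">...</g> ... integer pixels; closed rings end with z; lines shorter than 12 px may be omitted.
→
<g data-elev="500"><path d="M522 455l-9-3-7-8-3-9 0-12 4-16 6-14 8-8 9-3 9 5 10 13 8 17 3 15-4 11-8 7-12 5z"/><path d="M228 412l-4-5 0-8 3-6 6-2 4 5 1 8-4 6z"/></g><g data-elev="550"><path d="M212 480l-18-7-8-6-5-6-5-15 1-21 10-38 13-27 9-11 10-9 9-4 9 0 8 3 7 7 8 10 7 13 7 24 0 24-10 30-7 15-8 10-7 5-8 3-10 2z"/><path d="M591 459l-14 12-17 11-17 6-19 3-27 1-18-3-10-7-4-12 0-14 4-16 23-64 12-23 6-7 8-5 7-2 8 2 7 4 8 6 10 14 33 51"/><path d="M17 419l6 12 1 9-2 9-5 8"/><path d="M485 209l-12-8-7-15-1-18 3-9 3-6 11-8 15-4 18 3 15 8 6 7 2 9-2 9-6 11-11 10-12 8-12 4z"/><path d="M183 191l-43-16-46-13-13-6-8-6-3-6 0-7 3-8 17-21 24-20 15-5 8 0 7 3 14 10 25 26 11 13 6 12 4 21-1 17-3 4-5 2z"/></g><g data-elev="600"><path d="M591 486l-25 18-18 9-15 4-41 7-22 9-9 7-8 8-19 31-6 5-5 1-4-3-10-13-4-18 3-18 28-75 32-69 24-70 11-18 7-5 9 1 12 6 14 10 17 20 29 48"/><path d="M17 383l16 18 33 27 5 6 1 4-2 8-8 7-45 32"/><path d="M591 181l-15 9-18 15-54 57-9 4-10-1-17-5-16-9-12-10-9-11-9-20-16-57-2-15 3-16 9-21 12-19 9-5 9 2 34 17 45 14 38 14 15 3 13 0"/><path d="M17 127l15-5 16-11 23-19 43-43 12-8 12-4 11 1 10 5 30 28 33 24 11 11 4 8 3 9 3 44 5 22 9 20 21 30 5 13 0 12-9 30-2 17 3 19 17 51 5 24 0 18-7 48 4 48-2 8-5 6-11 4-12-1-37-14-36-10-12-5-14-9-13-13-18-23-7-13-1-6 2-8 25-35 22-43 26-42 8-15 2-13-1-15-6-15-9-15-14-15-18-15-19-12-21-9-28-7-41-6-21-1-16 4"/></g><g data-elev="650"><path d="M119 591l27-19 21-10 4 3 16 26"/><path d="M380 591l-17-25-9-8-7-3-12 2-44 18-21 5-16-3-28-16-16-5-16-2-24 4-25-40-14-19-17-14-18-8-18-1-19 5-21 10-21 15"/><path d="M350 519l10 0 11-6 12-11 10-14 22-42 25-39 10-19 10-26 4-27-1-14-3-12-6-10-9-9-19-13-30-15-19-8-14-2-10 1-11 5-10 7-12 11-10 12-7 11-4 12-2 12 3 22 15 44 4 18 1 16-2 36 2 18 5 14 8 13 9 10z"/><path d="M591 508l-30 27-13 9-12 5-29 5-13 6-12 13-5 18"/><path d="M17 349l9 14 9 11 10 9 12 7 14 5 15 2 13 0 12-3 9-5 9-7 18-23 29-47 5-15 2-13-4-21-12-21-18-19-23-13-28-9-32-3-27 2-22 9"/><path d="M591 210l-15 11-12 15-8 15-3 13 1 11 5 12 32 59"/><path d="M17 94l18-5 19-12 63-60"/><path d="M188 17l9 10 9 8 10 6 30 14 9 7 9 10 15 26 8 22 1 14-4 30 4 15 6 9 8 6 10 5 11 2 10-2 6-9 1-10-2-27 4-13 7-11 27-31 7-12 5-12 2-14 0-13-3-15-6-15"/><path d="M477 17l1 12 4 12 7 10 10 9 14 8 51 21 14 4 13 1"/></g><g data-elev="700"><path d="M92 591l23-25 5-11 3-9 1-10-3-11-6-10-8-9-11-6-10-4-12 0-12 2-12 5-12 7-11 9-10 12"/><path d="M591 533l-8 15-6 15-3 15-1 13"/><path d="M365 441l7 0 9-6 24-21 15-16 9-12 6-12 5-12 2-12-1-12-3-11-5-9-7-7-10-8-12-6-15-4-14-2-21 2-16 8-12 13-4 9-1 9 1 15 5 16 19 41 13 30z"/><path d="M17 301l17 34 14 18 9 6 9 4 9 2 11 0 12-3 10-6 11-8 13-14 12-16 9-13 4-12 2-12-4-20-11-18-18-15-21-9-25-4-26 2-21 8-9 7-7 8"/><path d="M591 242l-6 12-2 12 2 13 6 18"/><path d="M323 87l12 1 12-5 10-9 5-12 1-14-4-13-8-11-10-5-14-1-13 6-11 9-5 11 0 13 5 13 9 11z"/><path d="M17 52l13 3 17-5 19-12 24-21"/><path d="M573 17l2 10 4 11 5 7 7 6"/></g><g data-elev="750"><path d="M43 588l11 1 14-5 13-10 11-13 6-12 1-10-4-11-7-7-13-4-13 1-14 8-11 11-6 15-1 15 4 14z"/><path d="M382 377l11-1 11-8 6-11 0-12-5-9-10-8-14-4-12 1-8 4-5 6-2 7 1 8 4 9 6 9 9 6z"/><path d="M74 318l16-1 17-7 14-13 8-14 1-14-6-14-11-11-15-7-18-2-18 4-14 9-7 13-1 8 1 9 7 19 12 14 8 5z"/></g>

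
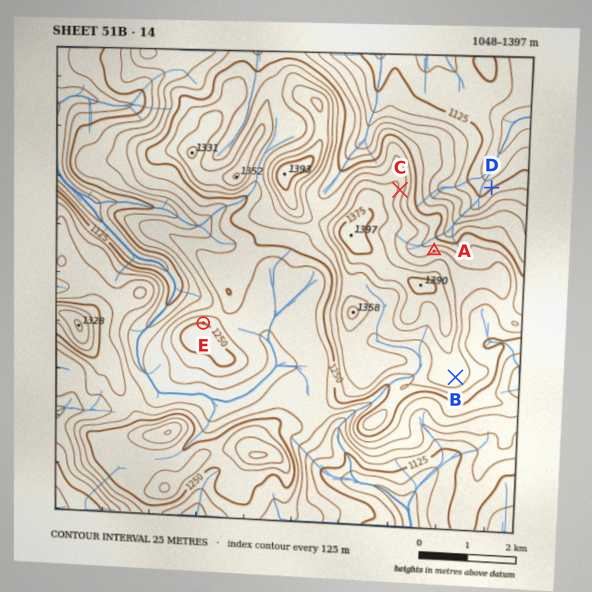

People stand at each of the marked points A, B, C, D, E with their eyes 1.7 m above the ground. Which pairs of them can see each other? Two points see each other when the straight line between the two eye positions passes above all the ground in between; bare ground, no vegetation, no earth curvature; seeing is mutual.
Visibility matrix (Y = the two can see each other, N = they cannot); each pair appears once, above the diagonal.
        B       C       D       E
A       N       Y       Y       N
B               N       N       N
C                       Y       N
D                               N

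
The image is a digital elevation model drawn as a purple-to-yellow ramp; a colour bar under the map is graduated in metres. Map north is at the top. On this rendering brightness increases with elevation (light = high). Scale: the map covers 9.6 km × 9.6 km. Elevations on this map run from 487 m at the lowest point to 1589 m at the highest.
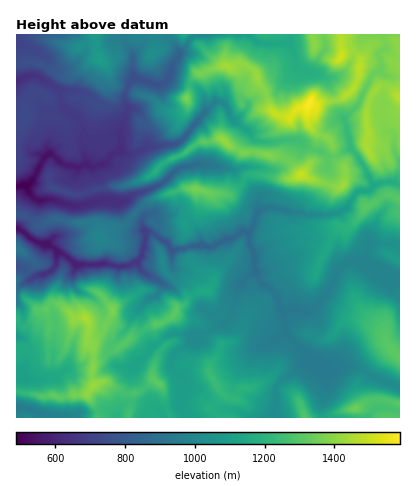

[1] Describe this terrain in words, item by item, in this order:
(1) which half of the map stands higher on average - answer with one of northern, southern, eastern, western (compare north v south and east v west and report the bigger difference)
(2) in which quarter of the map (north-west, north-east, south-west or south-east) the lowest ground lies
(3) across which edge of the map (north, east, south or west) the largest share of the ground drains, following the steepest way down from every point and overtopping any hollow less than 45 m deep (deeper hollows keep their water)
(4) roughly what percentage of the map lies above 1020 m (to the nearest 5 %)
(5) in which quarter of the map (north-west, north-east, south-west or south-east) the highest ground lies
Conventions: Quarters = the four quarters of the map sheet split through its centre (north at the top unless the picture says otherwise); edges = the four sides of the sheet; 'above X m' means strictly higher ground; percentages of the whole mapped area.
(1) The eastern half stands higher on average than the western half.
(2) The lowest ground is in the north-west quarter.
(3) Drainage is mainly to the west: more ground falls towards that edge than towards any other.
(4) About 60 % of the map lies above 1020 m.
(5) Look to the north-east quarter for the highest ground.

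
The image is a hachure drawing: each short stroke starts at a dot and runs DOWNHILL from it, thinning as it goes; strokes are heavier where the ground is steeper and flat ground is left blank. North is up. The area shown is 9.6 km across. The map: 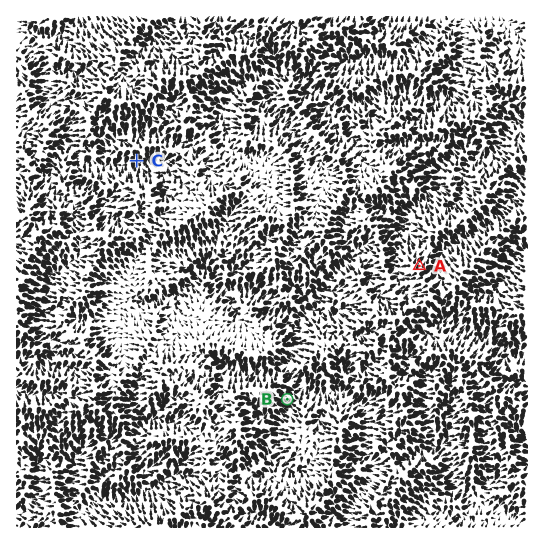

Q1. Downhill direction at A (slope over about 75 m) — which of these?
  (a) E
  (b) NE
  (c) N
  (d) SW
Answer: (b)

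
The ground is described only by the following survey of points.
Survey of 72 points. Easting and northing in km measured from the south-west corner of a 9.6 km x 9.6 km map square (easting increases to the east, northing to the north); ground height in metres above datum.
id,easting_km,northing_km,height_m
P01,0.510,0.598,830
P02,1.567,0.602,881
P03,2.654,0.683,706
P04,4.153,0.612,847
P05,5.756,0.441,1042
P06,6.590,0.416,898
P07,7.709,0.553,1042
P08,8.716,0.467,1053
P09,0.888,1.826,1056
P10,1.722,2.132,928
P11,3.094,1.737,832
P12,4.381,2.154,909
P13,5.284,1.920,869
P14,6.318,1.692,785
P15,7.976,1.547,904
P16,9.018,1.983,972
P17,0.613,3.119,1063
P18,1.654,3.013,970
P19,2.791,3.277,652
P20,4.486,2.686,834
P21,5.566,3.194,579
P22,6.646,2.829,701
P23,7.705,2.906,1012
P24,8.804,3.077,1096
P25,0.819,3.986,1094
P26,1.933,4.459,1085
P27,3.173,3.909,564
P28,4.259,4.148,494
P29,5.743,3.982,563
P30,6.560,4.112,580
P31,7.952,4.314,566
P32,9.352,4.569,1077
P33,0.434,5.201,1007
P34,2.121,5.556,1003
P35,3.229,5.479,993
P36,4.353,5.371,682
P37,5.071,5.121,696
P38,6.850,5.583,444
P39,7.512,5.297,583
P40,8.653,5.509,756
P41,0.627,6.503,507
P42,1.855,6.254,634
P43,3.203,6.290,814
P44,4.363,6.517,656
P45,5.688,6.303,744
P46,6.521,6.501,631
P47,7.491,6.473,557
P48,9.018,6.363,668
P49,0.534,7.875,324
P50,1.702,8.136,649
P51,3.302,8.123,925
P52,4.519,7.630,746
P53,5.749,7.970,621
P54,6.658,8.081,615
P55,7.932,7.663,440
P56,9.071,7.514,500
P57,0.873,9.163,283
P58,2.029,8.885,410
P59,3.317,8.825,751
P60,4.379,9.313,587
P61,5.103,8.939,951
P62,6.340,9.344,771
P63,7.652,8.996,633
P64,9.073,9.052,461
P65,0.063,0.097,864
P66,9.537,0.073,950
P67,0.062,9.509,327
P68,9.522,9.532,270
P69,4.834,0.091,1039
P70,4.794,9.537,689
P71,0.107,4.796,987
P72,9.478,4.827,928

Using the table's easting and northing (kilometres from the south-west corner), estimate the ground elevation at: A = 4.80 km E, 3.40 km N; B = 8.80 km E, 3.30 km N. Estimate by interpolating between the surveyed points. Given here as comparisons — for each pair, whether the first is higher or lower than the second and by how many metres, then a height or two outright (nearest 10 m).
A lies lower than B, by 510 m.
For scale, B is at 1110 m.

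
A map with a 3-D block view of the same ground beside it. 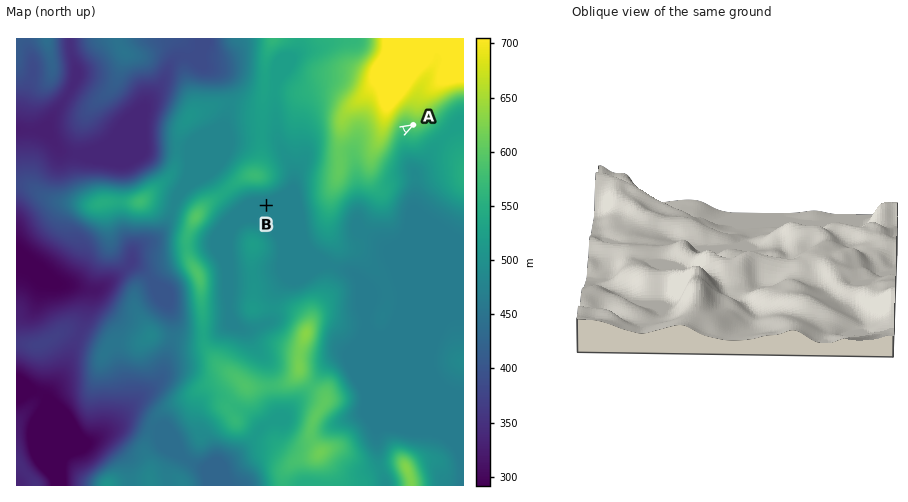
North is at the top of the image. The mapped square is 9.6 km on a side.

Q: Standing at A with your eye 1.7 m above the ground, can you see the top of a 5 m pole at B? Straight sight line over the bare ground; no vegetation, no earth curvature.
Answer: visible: false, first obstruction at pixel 396 134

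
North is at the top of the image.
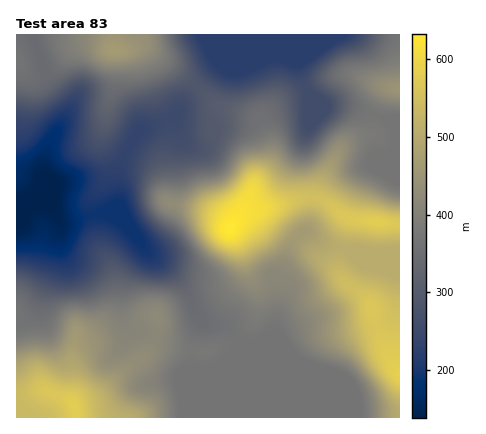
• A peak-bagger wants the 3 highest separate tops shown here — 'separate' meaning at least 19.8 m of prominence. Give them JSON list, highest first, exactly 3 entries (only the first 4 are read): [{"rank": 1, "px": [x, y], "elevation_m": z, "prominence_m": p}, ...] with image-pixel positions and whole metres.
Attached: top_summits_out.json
[{"rank": 1, "px": [230, 228], "elevation_m": 632, "prominence_m": 493}, {"rank": 2, "px": [378, 222], "elevation_m": 579, "prominence_m": 30}, {"rank": 3, "px": [116, 50], "elevation_m": 466, "prominence_m": 179}]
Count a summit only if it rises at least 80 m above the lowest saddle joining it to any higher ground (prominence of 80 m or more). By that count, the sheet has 1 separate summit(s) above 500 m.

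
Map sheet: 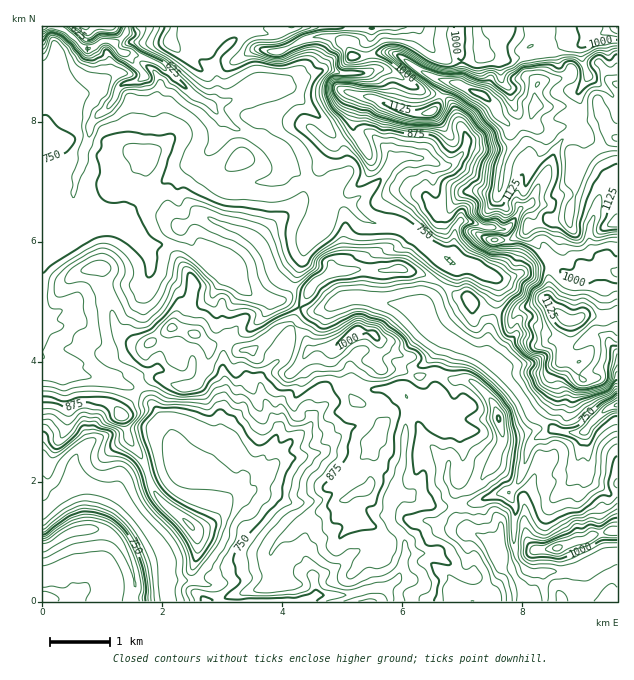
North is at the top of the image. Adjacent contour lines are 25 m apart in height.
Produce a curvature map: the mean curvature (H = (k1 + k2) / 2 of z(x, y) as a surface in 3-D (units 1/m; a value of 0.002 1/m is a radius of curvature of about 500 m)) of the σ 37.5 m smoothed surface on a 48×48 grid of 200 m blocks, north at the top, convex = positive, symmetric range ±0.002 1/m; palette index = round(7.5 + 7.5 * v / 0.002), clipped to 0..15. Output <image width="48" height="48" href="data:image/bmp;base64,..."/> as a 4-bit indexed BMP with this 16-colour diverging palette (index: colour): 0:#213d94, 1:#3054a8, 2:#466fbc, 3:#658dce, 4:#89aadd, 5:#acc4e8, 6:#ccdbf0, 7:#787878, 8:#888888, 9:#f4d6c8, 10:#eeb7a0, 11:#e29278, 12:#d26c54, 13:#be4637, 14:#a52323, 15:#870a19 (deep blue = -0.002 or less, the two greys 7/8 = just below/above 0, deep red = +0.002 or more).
<image width="48" height="48" href="data:image/bmp;base64,Qk32BAAAAAAAAHYAAAAoAAAAMAAAADAAAAABAAQAAAAAAIAEAAATCwAAEwsAABAAAAAAAAAAlD0hAKhUMAC8b0YAzo1lAN2qiQDoxKwA8NvMAHh4eACIiIgAyNb0AKC37gB4kuIAVGzSADdGvgAjI6UAGQqHAIh3h3uUVryrt1RVRTNZd5l5l3Zqh4mIiHd3d2y0VmRFaKqsa6x0RXZZl3d6h6mHiXd3d22EZsSYh4h3RmqYlXaaZ1i4IjRXeIZ3do5lZMZKh5h3eIWZqGmFaEuyt2dUZ9hndrtGVLsmmJmHeLdnmUhlaHvA//+4M2+5muZGRttzh4mXd5h3l1eZqajAw1nPzSjM3IRUbNqklniZd4iZdbqYm3fhxFapTEV5hkVH7nZ3dniImIiGaJhmh3vCtVZXWIVWVWVvtFd4Z2ZmVql5VmZoliRWp1dWpIdmZmWeRnd3Z3d4m3eadYaJirY0p4V1WZd3d1TXV3d3d2aImJh5hZd6ZqqkiXhla4ZnmEX1Z3d4d4ZmeHmIlml6hou2Ophmemk1iozFd3d4aGd3ZHeIiFqJh4q3G6pmm2+DJb5Vd3d3aJZmmWiZpkqXd2XoRJp0mkm0ZXcmd3d2aKWGWHdop0p2Zkf1iRRQqWilav6URVdnaaV7Spl4imlniH31NImlDLvKu6hUhmlmeWeXhmmoiGd3dT+UR4aWQKeJmGZ2rspWimlZZ3l1ZVd2hdxDSKWZlGVVVWeLp4t2l1jXdGVohXx5vtRFfZXe83Z3d3Z1aWt3Z2ereaaK2HW6iUVkWNq2hHiImYi1mViGrIZLiKV4d8xWVGZUc3uLlXmId4nKdWqnmrdoutpHvGVWZnVY7ahXlXeIaJh5ydlZc6tphX7/qVV3aJS0aWeUV3h2eYdGuGlotzrZZFfHhVd3e4WYda3qmXZ3eZZVeXd3mmNZQ0VkRXdmiphtqNp8aXlmeoZWeaZqRFU61kREVWZXvqdVf8ZoV2qWeWZmd8xVZ4qn+mZnlmase1Q1lqRViGm7qphmWuRWd5qCe93MzP6lNUNECJV2dWV5u5d2e1V3ZqpjX7iGeqdFZCZISnhoaXdmiWdmZHdmaLlmRpmalmRGN5+GeWd1Vnd2Z3Z3inZ4mphnZHdVaFRsL/+t42b0xYh3Z3d4mom7qYl3dnllVVXMEwAw+ryxr4h4h3eIlpyXh3iYdnhoh2m6ZPzieGu1WYhoiHd4lpdVZ3d5h2dpmJqWtl+zRne2SYhoiIeHh3ZmZnd5dmqTiplozJrVw4m2WIhnh4iIZ3eId3d2iHV5OZl4ZknGpErHZoiUiHeZdneJqYd3h3ROZIVDJ4rWeTmaZoiTmImah3ZoqXZnaKS9VUVZczS3aUqZl4iliZh4mIholVdmi2bkRWU50CfJSKRmfIiGeXd3iYh2SIiatUpCZWZqMXfJqZl2mId5Jph3iIlHqIiJYmh2nf/4A460p1Znt4d4kYmIiYRHiIeGVrqr/YbaCZ6VvKl4toiImyyalxh4Z3dmeP/+d1AEr/wymEU5lYiIi2QLYIt4ZmZmV/UzdQb/+1o9vbqgbIiamuiHCblbgzREYDUgAf+BNCc2y5n0x4uyXgAkrIh4yt+0Nh/s3/MTl1VWMjZY+Y9AAT3s6HiFXLjvqNtkl0V2t2iIqXZTWCAPrHJmp3eZdlYzeFVSY2WGt2hmiIh4dQ=="/>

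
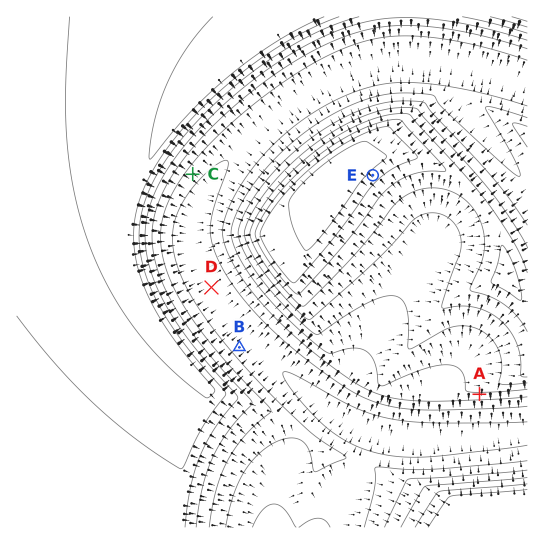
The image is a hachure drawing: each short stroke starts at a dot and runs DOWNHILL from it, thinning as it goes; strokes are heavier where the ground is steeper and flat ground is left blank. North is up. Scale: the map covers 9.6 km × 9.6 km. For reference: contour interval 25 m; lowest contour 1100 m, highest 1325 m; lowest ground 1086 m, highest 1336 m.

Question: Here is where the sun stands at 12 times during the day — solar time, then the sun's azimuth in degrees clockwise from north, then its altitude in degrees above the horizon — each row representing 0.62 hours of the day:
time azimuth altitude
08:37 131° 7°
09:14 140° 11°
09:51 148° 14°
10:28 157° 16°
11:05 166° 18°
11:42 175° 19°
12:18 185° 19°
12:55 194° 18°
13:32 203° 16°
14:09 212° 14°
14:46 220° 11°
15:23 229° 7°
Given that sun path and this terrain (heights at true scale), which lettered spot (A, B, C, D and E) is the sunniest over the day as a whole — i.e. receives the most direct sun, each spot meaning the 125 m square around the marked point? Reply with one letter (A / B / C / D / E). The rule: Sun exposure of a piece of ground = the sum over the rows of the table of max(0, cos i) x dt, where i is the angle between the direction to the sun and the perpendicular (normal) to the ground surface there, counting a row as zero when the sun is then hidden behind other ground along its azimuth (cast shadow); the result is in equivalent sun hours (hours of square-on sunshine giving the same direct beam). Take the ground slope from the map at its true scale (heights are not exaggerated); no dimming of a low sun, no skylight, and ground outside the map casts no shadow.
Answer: A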